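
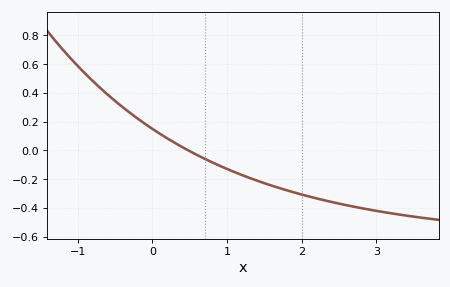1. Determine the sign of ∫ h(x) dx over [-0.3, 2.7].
negative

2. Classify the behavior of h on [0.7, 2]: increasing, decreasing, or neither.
decreasing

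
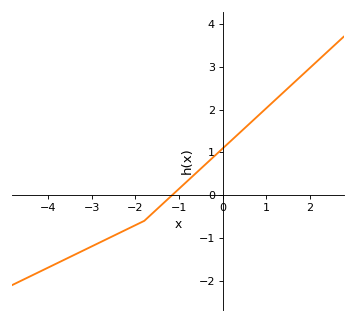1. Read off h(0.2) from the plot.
1.3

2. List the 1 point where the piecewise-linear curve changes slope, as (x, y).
(-1.8, -0.6)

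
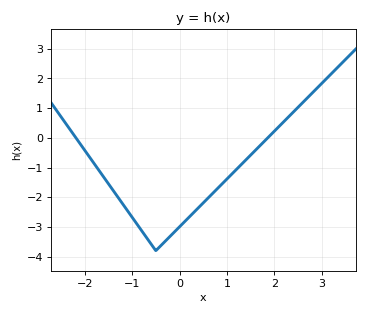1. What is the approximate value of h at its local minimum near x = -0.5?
-3.8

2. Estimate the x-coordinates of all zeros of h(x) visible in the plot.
-2.2, 1.9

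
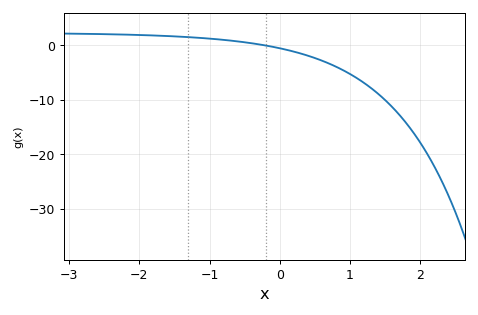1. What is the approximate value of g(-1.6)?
1.73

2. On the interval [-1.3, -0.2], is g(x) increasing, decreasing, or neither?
decreasing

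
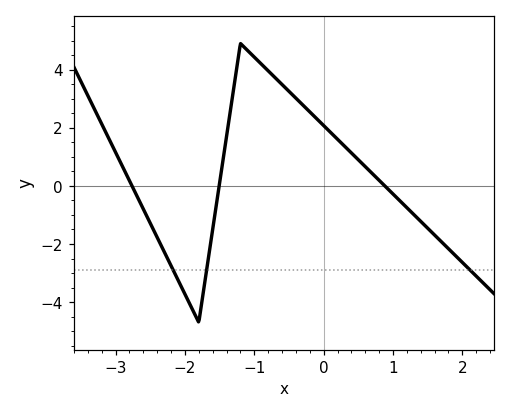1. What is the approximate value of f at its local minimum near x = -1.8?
-4.6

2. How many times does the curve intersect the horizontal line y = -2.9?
3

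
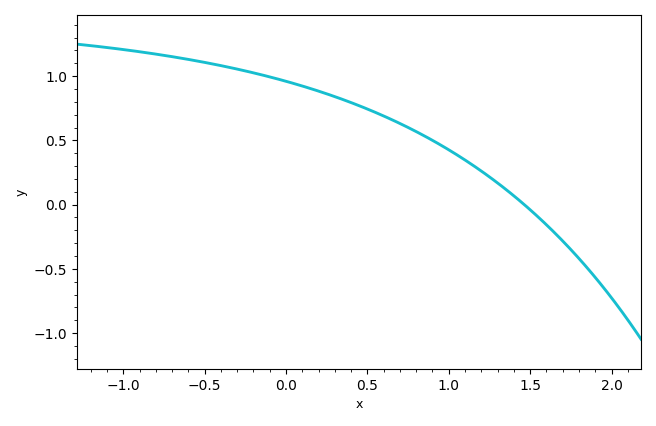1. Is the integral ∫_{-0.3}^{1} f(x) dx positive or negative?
positive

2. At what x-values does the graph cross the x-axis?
1.45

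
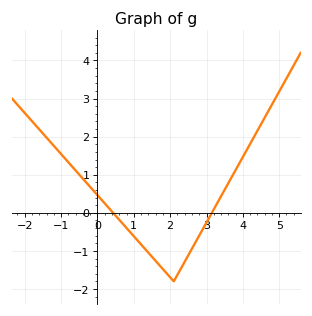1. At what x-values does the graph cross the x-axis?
0.431, 3.15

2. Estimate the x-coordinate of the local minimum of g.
2.1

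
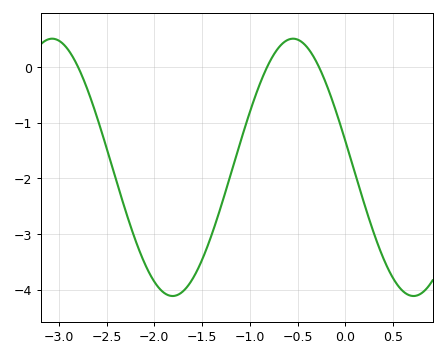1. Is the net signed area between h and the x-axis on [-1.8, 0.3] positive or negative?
negative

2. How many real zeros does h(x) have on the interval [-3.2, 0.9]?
3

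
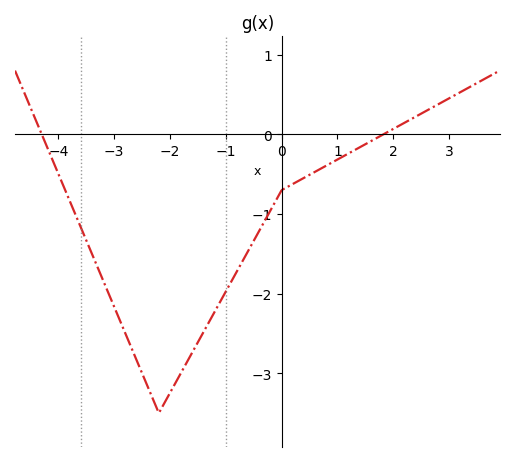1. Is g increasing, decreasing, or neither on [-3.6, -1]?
neither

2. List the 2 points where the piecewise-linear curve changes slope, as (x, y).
(-2.2, -3.5); (0, -0.7)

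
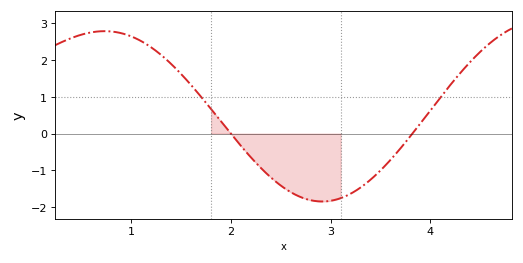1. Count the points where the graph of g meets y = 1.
2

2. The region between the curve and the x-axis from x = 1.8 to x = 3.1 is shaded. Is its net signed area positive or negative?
negative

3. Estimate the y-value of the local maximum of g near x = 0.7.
2.8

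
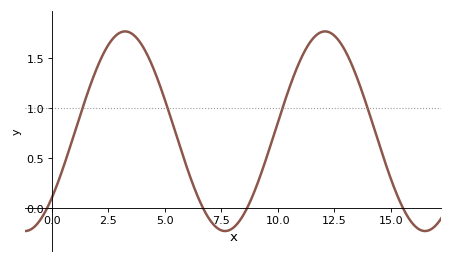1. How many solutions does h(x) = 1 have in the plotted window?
4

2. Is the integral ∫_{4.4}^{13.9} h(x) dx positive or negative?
positive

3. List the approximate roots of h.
-0.21, 6.69, 8.64, 15.5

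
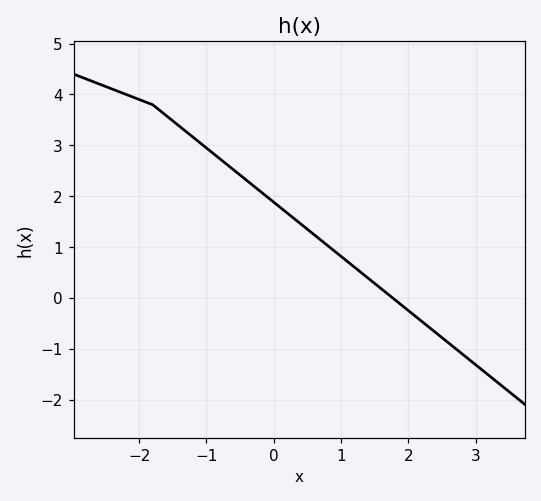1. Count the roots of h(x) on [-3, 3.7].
1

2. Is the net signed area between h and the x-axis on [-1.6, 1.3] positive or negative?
positive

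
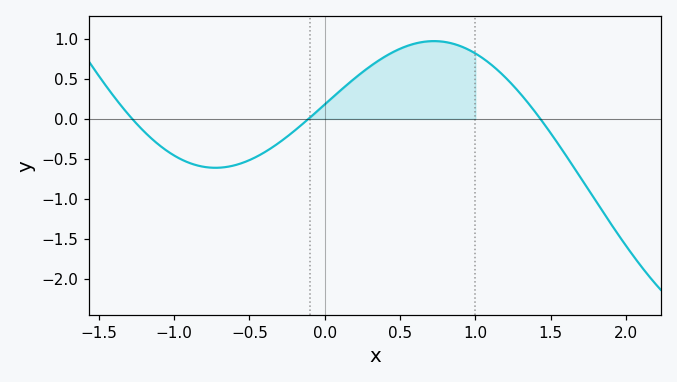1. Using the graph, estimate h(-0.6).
-0.6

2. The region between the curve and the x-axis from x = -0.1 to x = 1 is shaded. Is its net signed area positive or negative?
positive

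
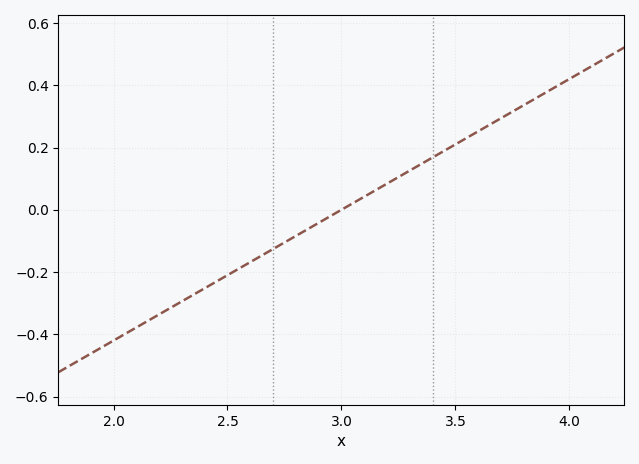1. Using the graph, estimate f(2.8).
-0.084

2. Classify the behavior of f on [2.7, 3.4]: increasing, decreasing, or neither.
increasing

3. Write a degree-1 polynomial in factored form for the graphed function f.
y = 0.42(x - 3)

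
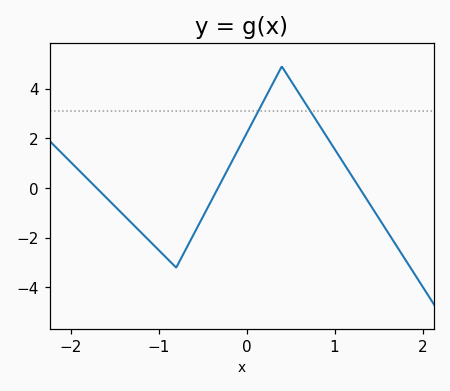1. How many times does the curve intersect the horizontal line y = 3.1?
2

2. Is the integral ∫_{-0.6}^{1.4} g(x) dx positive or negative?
positive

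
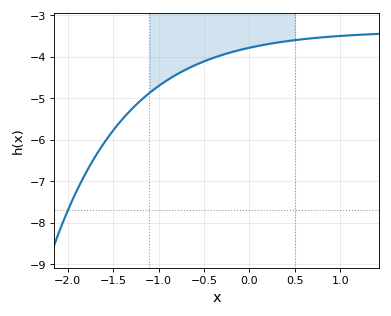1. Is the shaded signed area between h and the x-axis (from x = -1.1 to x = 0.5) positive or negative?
negative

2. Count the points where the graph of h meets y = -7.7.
1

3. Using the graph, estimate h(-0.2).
-3.9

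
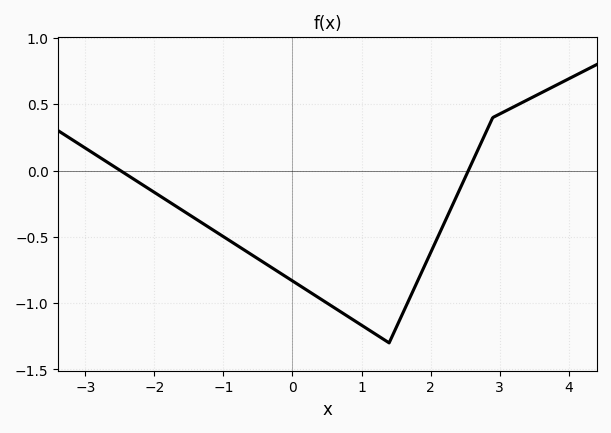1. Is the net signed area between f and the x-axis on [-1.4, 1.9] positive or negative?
negative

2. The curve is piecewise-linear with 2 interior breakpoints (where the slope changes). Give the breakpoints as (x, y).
(1.4, -1.3); (2.9, 0.4)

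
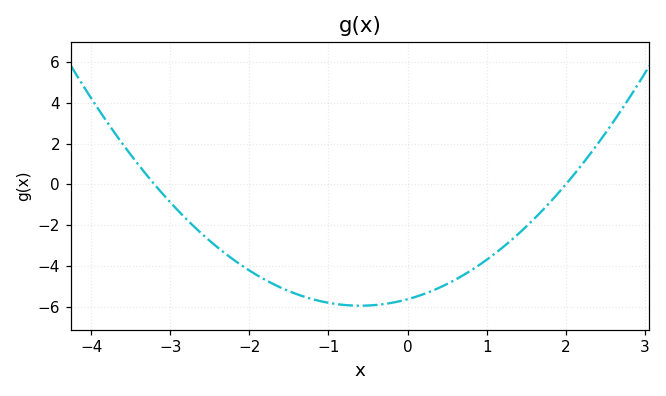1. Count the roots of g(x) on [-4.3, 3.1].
2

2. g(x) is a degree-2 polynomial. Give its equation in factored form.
y = 0.88(x + 3.2)(x - 2)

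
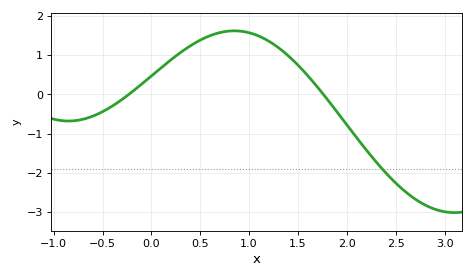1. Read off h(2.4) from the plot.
-2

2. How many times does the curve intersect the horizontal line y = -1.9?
1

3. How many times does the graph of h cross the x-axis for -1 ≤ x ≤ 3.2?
2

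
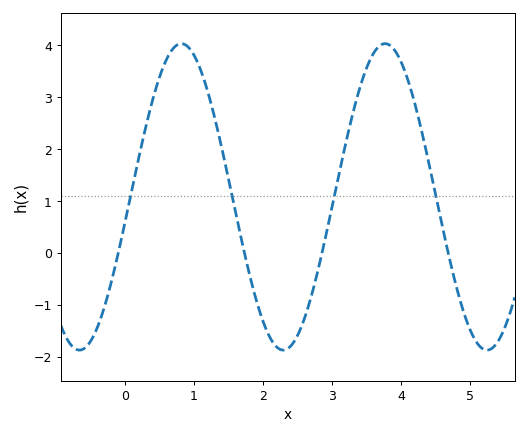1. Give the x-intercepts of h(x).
-0.097, 1.73, 2.85, 4.68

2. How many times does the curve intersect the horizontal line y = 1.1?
4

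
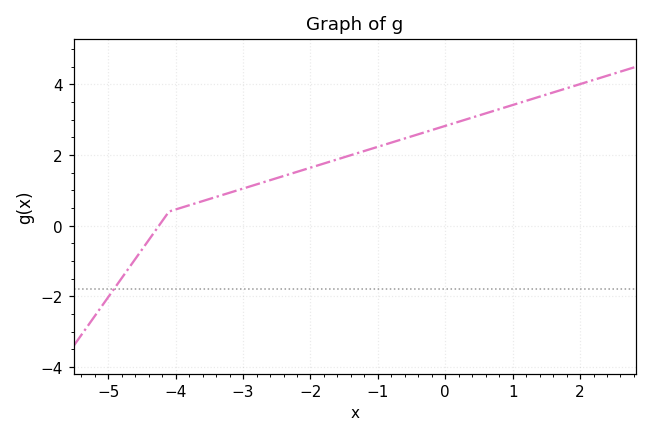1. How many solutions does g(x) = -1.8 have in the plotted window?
1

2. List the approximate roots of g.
-4.2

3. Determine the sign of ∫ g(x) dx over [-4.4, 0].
positive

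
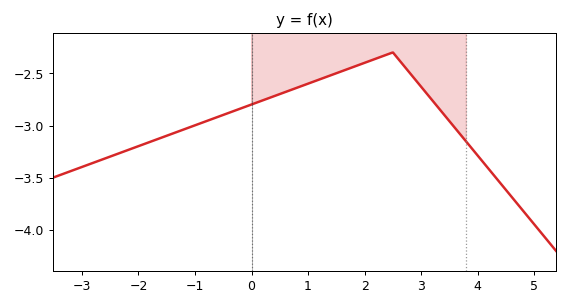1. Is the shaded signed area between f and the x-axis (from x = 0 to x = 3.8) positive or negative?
negative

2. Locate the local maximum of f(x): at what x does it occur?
2.4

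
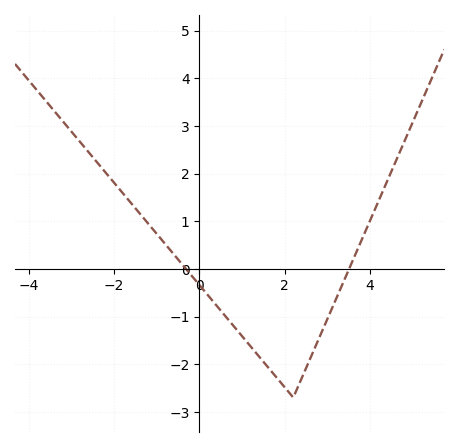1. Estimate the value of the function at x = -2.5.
2.35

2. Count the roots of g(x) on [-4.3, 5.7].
2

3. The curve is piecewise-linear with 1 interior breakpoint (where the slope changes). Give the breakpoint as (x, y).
(2.2, -2.7)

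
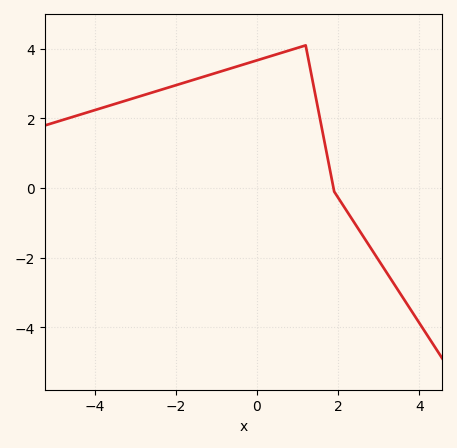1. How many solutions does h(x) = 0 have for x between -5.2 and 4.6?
1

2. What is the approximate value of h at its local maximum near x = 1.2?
4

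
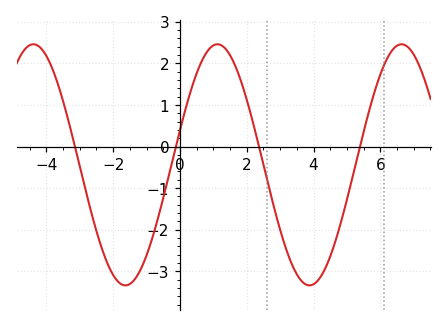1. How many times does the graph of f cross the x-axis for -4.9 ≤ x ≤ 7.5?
4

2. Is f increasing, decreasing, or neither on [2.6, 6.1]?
neither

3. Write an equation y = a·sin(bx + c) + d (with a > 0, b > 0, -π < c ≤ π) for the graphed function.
y = 2.9sin(1.1x + 0.29) - 0.44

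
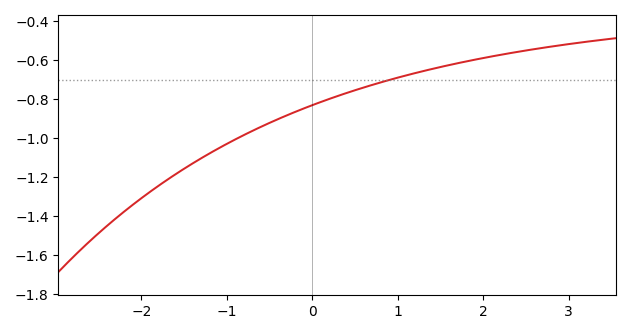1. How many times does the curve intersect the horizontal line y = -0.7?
1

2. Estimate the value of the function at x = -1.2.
-1.08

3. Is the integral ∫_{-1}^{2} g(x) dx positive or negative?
negative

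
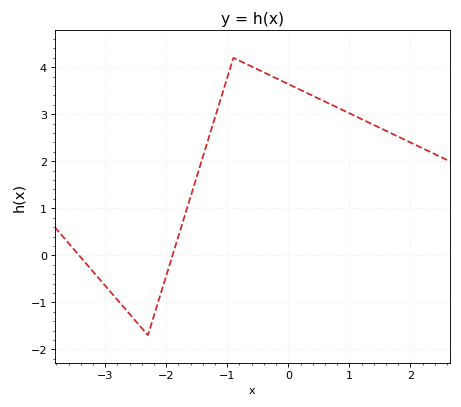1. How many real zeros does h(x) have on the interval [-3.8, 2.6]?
2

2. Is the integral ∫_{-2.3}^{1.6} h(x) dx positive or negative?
positive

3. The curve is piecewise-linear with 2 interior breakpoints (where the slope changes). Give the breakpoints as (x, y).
(-2.3, -1.7); (-0.9, 4.2)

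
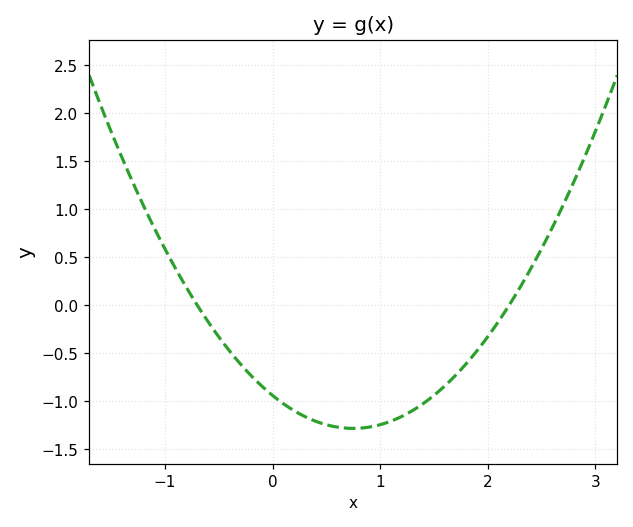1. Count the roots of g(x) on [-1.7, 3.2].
2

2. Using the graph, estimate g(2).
-0.329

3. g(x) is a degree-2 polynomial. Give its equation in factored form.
y = 0.61(x + 0.7)(x - 2.2)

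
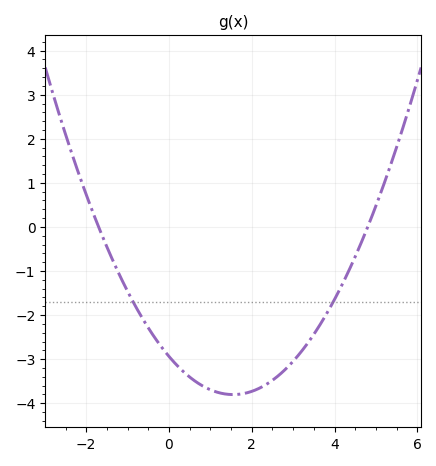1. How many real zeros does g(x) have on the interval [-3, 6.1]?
2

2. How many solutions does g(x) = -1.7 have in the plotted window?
2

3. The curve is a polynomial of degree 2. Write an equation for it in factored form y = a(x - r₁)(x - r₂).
y = 0.36(x + 1.7)(x - 4.8)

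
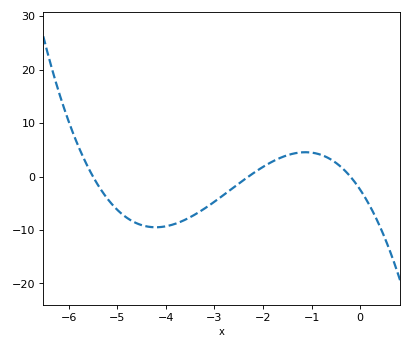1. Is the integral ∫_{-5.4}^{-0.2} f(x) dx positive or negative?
negative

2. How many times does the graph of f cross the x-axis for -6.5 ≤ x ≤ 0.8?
3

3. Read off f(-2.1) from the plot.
1.24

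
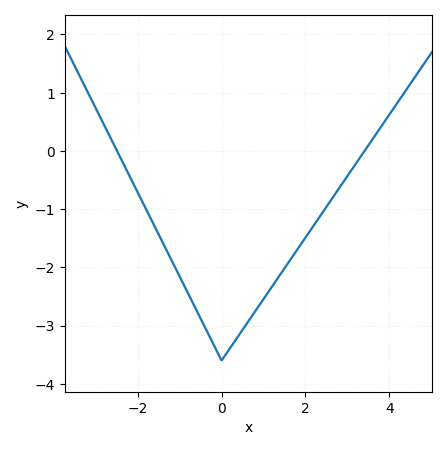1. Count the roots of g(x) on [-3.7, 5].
2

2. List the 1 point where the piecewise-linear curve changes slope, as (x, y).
(0, -3.6)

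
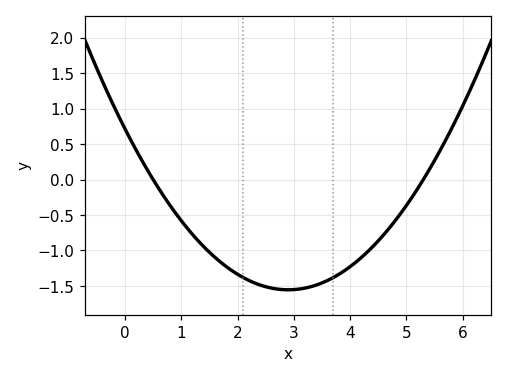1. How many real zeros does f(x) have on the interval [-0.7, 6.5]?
2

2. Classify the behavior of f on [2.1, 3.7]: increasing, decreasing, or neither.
neither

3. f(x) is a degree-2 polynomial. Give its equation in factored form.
y = 0.27(x - 0.5)(x - 5.3)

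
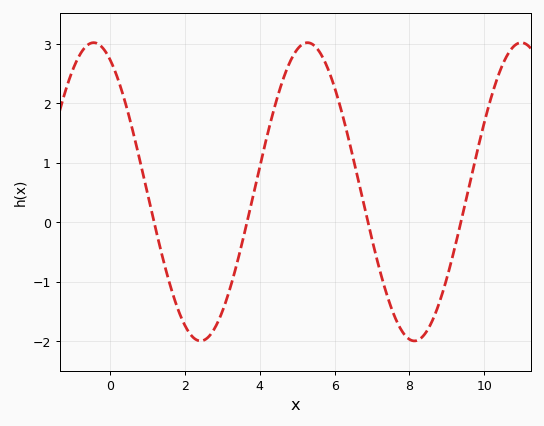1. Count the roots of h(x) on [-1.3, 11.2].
4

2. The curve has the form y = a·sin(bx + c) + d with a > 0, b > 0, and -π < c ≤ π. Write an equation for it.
y = 2.51sin(1.1x + 2) + 0.51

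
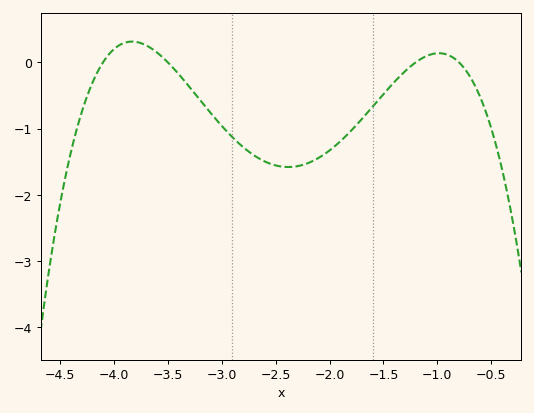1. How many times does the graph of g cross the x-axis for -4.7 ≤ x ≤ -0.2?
4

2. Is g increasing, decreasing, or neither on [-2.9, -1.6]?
neither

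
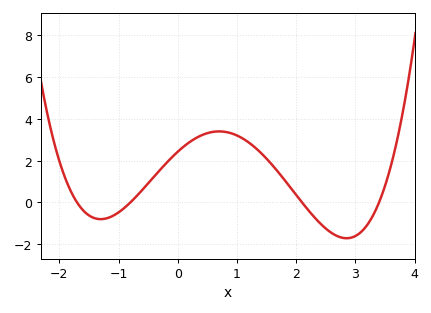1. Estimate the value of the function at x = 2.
0.4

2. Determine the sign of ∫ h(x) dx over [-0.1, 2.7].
positive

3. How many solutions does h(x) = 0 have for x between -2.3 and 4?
4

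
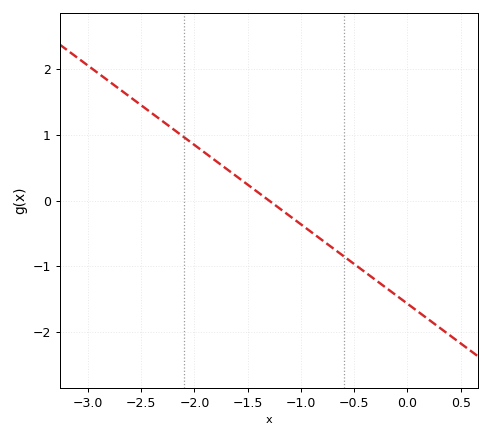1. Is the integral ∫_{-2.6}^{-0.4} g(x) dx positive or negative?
positive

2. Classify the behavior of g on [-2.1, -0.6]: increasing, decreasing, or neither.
decreasing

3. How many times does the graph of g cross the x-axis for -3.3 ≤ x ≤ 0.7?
1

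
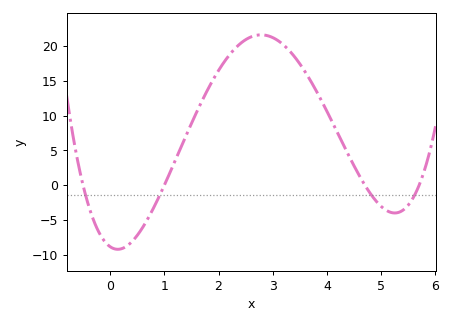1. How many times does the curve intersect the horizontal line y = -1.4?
4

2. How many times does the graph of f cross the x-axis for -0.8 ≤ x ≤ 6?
4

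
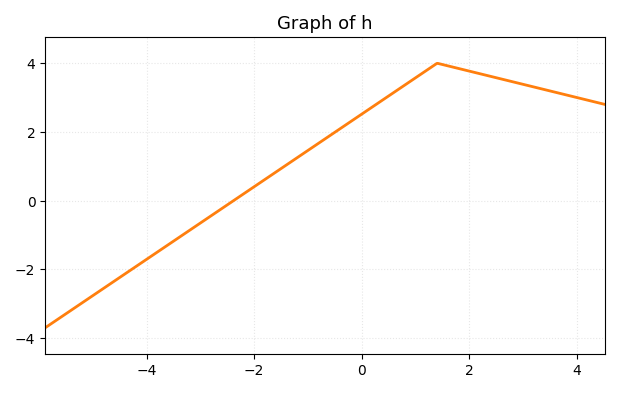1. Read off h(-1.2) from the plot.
1.2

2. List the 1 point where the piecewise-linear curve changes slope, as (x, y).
(1.4, 4)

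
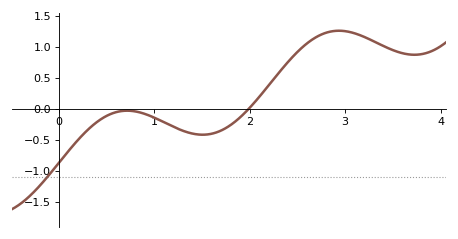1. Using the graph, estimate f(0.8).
-0.044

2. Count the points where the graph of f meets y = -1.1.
1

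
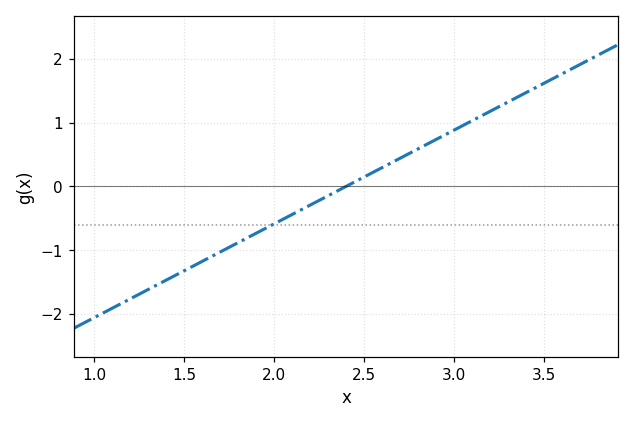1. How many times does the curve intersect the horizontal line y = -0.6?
1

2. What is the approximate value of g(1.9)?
-0.735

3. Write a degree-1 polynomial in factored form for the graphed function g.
y = 1.47(x - 2.4)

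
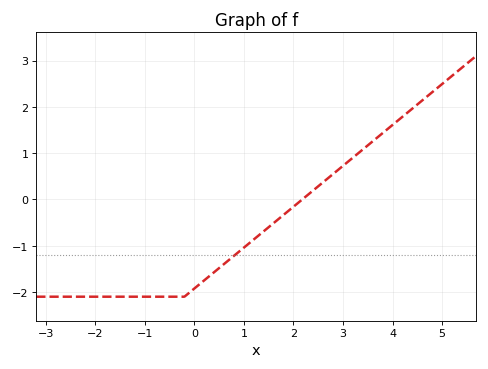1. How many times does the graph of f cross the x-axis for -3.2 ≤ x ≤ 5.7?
1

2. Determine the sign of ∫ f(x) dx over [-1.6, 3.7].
negative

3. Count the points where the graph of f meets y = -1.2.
1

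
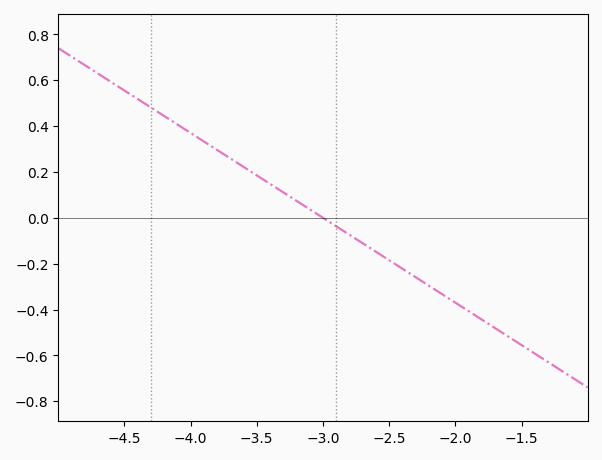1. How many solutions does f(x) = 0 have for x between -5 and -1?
1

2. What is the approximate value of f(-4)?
0.37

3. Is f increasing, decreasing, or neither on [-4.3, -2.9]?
decreasing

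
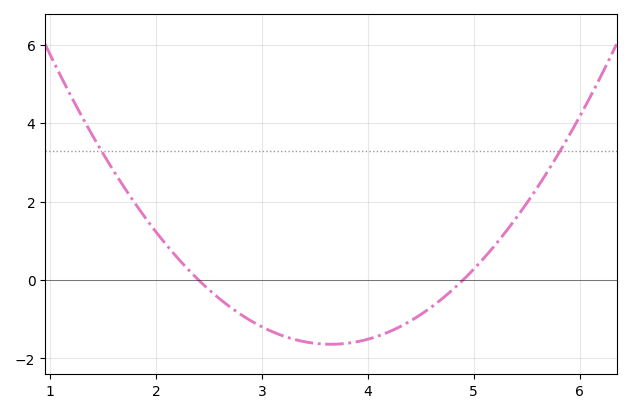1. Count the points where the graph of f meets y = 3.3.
2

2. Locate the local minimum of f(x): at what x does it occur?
3.65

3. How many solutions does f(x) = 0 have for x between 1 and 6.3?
2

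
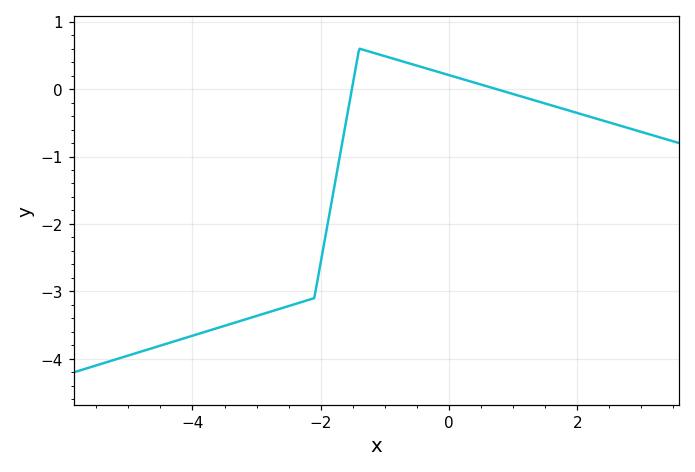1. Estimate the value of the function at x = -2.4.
-3.19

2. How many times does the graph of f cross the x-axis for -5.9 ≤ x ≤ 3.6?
2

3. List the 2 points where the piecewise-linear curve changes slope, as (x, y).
(-2.1, -3.1); (-1.4, 0.6)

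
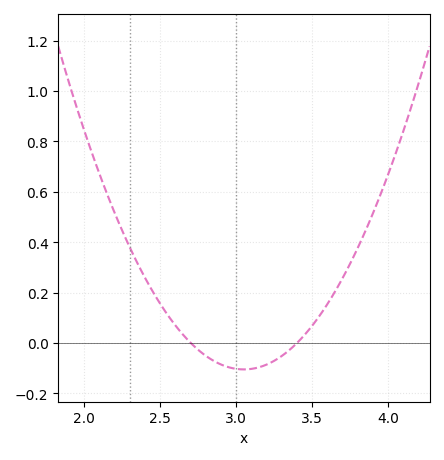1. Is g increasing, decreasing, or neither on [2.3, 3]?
decreasing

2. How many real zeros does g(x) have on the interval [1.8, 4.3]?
2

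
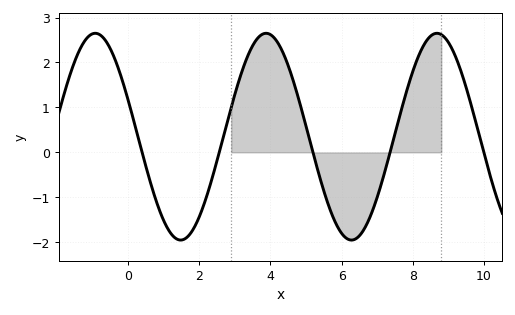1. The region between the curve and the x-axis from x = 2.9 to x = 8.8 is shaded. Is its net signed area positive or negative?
positive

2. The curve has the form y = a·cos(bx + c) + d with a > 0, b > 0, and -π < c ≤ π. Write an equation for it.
y = 2.3cos(1.3x + 1.2) + 0.35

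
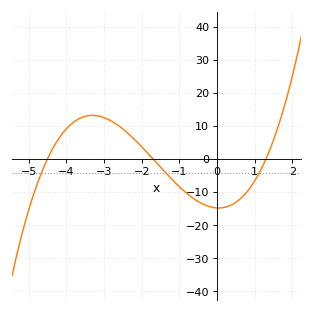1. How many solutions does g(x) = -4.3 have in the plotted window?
3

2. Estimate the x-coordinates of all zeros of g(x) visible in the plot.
-4.5, -1.7, 1.3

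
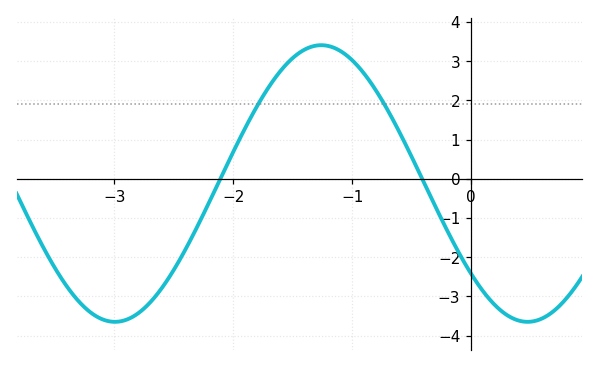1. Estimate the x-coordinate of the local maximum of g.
-1.26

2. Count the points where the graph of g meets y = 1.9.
2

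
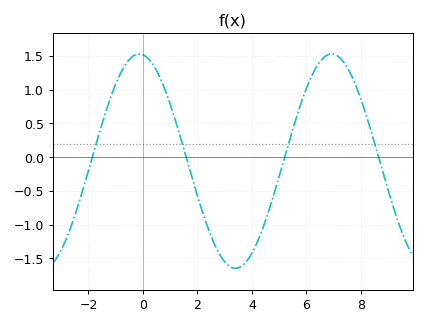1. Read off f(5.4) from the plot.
0.3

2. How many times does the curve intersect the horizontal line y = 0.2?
4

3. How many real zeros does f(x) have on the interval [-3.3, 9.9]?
4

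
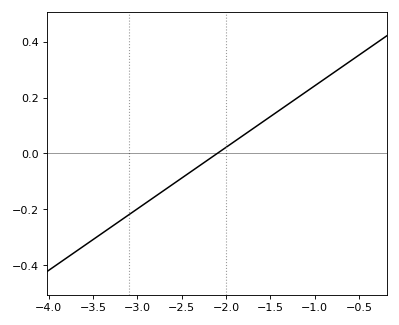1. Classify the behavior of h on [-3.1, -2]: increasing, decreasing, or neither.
increasing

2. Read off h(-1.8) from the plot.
0.06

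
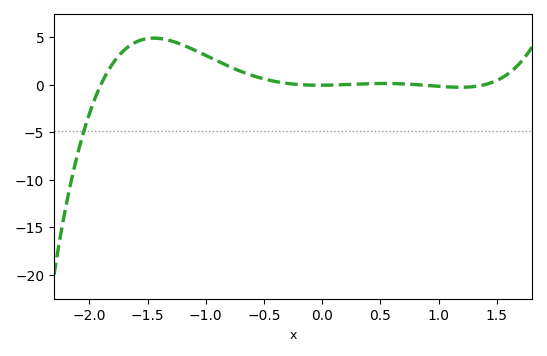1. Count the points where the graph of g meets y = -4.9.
1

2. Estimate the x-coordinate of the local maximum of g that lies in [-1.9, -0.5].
-1.4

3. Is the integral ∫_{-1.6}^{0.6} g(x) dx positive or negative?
positive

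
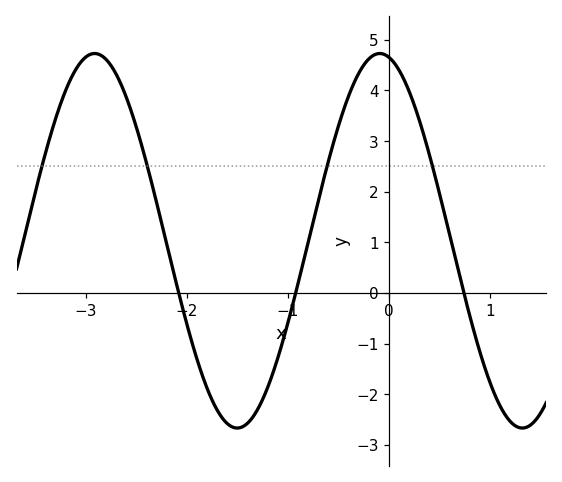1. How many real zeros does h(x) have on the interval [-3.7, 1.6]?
3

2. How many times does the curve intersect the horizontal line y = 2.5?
4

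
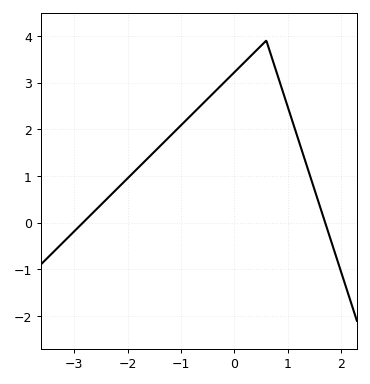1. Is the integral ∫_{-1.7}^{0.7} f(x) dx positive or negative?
positive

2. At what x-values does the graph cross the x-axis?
-2.8, 1.7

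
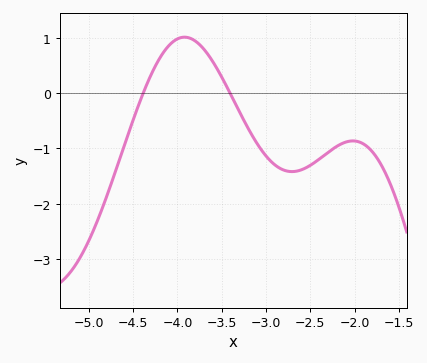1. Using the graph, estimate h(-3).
-1.14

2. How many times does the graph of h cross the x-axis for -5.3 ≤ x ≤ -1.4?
2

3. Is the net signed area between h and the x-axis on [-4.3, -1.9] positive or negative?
negative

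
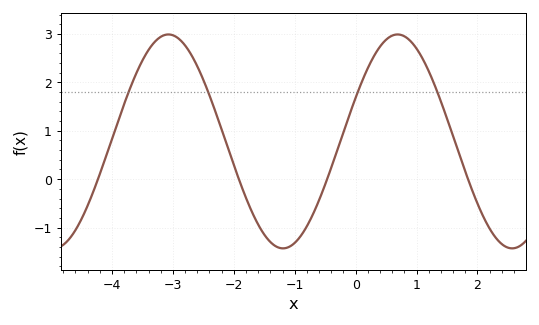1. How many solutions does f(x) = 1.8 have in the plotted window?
4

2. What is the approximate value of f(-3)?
2.97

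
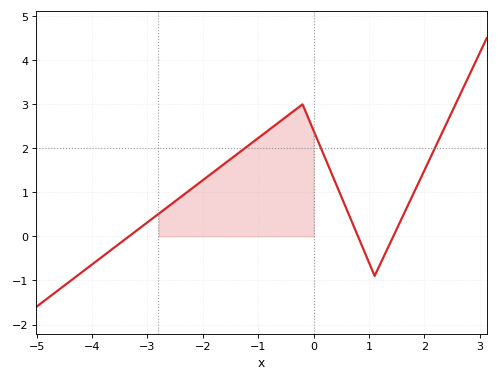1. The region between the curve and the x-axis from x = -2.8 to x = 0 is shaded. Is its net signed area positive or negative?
positive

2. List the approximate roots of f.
-3.4, 0.8, 1.4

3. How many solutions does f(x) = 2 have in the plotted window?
3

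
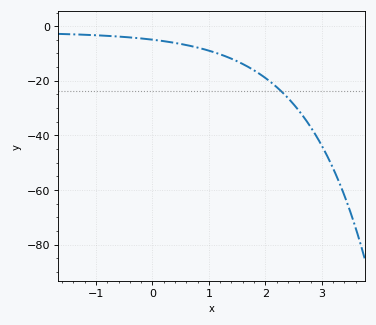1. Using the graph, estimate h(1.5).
-12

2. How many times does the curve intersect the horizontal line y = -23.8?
1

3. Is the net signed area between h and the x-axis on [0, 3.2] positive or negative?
negative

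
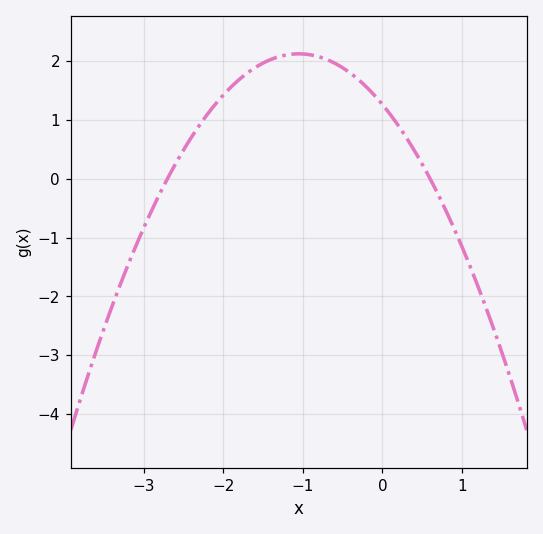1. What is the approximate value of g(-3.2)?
-1.5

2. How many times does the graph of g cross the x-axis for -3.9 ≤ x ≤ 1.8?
2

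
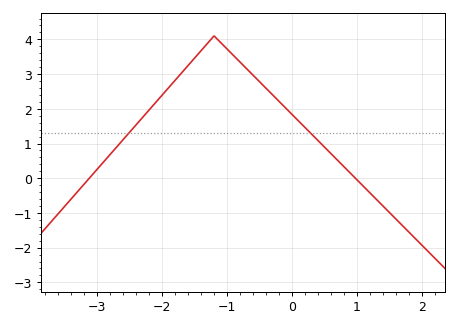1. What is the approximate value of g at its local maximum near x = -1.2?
4.1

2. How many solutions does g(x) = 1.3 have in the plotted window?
2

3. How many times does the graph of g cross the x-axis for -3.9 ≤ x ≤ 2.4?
2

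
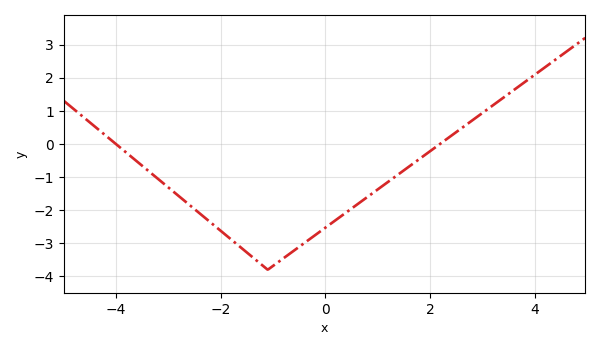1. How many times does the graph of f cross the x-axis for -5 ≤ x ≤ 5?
2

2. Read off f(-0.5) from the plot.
-3.11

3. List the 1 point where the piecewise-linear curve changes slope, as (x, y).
(-1.1, -3.8)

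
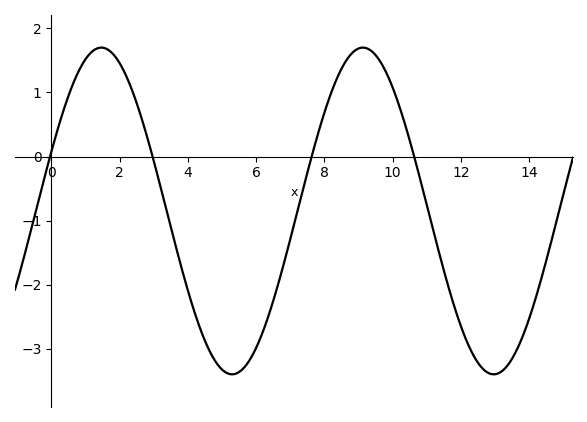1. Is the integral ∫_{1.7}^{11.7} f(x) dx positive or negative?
negative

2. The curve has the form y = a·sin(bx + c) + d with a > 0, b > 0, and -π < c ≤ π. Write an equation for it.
y = 2.55sin(0.82x + 0.37) - 0.85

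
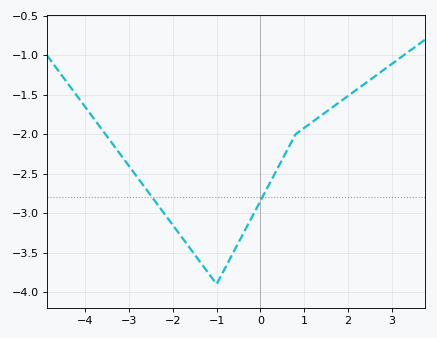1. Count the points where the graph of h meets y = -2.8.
2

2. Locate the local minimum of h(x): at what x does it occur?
-1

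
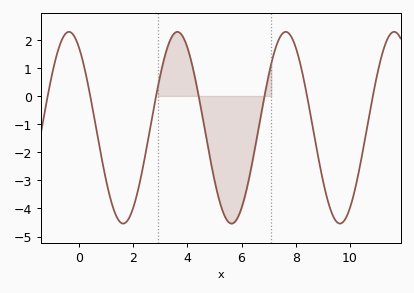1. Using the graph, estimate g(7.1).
1.1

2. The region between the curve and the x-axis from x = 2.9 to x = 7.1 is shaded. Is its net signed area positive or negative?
negative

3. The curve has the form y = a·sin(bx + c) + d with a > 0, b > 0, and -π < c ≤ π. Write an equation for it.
y = 3.41sin(1.6x + 2.2) - 1.13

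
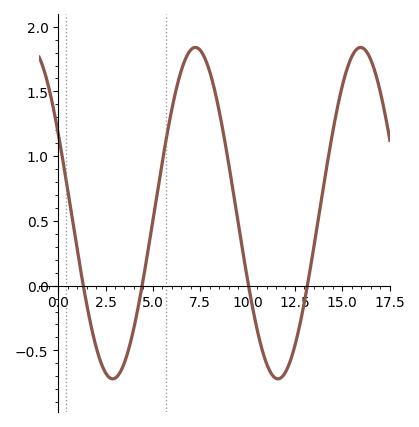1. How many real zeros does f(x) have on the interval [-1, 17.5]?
4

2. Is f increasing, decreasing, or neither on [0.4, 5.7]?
neither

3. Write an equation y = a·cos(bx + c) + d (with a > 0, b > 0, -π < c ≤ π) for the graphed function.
y = 1.28cos(0.72x + 1.1) + 0.56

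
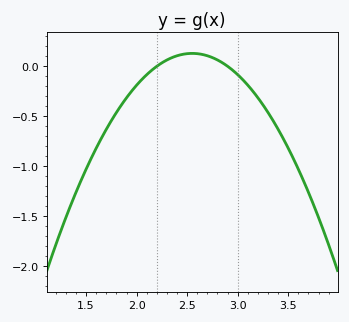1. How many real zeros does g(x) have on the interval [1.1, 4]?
2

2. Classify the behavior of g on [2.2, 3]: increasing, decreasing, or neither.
neither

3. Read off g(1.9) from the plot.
-0.315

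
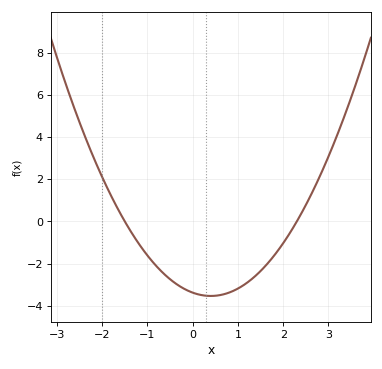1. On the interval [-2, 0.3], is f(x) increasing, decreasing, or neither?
decreasing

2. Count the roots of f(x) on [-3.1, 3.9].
2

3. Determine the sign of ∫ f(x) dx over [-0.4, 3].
negative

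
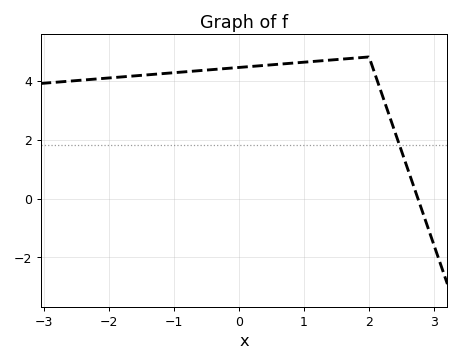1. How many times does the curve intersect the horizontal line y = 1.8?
1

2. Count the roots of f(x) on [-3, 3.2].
1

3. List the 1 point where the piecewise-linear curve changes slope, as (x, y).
(2, 4.8)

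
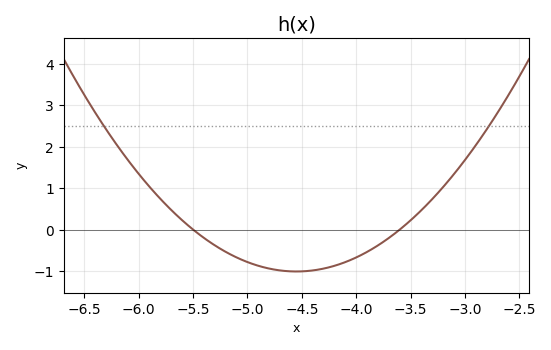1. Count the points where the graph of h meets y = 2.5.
2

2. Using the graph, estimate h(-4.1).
-0.784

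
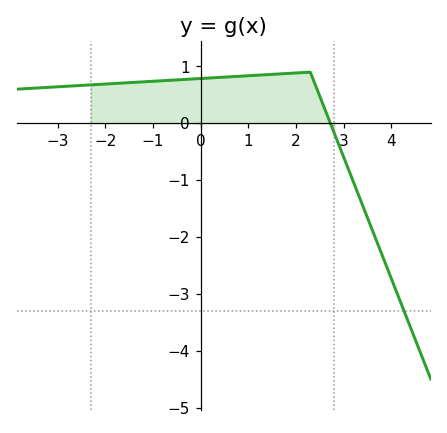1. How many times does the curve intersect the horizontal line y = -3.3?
1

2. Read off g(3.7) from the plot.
-2.1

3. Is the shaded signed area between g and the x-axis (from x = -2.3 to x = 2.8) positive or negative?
positive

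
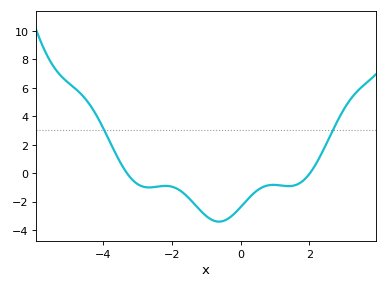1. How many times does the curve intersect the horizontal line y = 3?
2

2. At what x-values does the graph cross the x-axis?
-3.4, 2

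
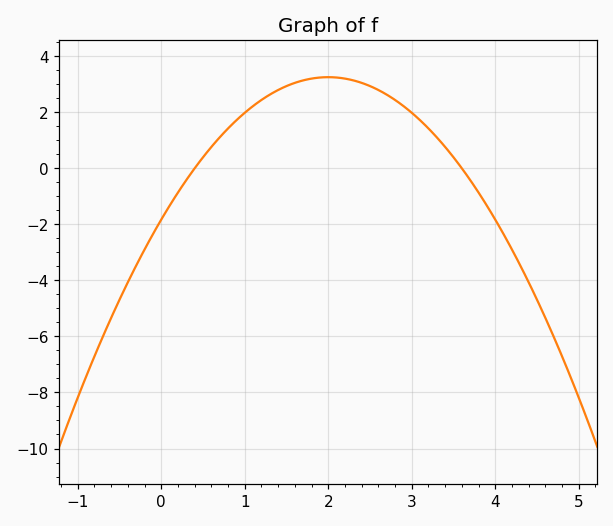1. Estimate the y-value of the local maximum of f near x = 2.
3.25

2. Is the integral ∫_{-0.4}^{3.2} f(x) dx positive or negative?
positive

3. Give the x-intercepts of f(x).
0.4, 3.6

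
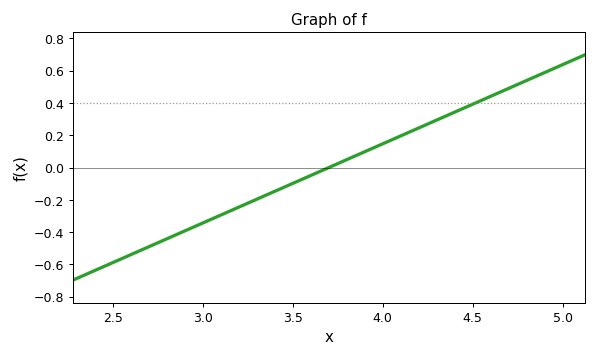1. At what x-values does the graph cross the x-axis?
3.7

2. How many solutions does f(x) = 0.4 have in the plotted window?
1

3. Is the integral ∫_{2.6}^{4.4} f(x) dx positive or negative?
negative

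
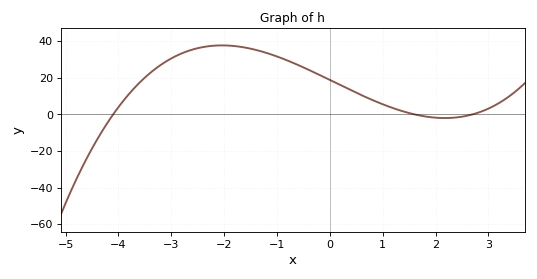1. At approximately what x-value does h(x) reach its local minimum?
2.2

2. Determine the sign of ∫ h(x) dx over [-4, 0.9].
positive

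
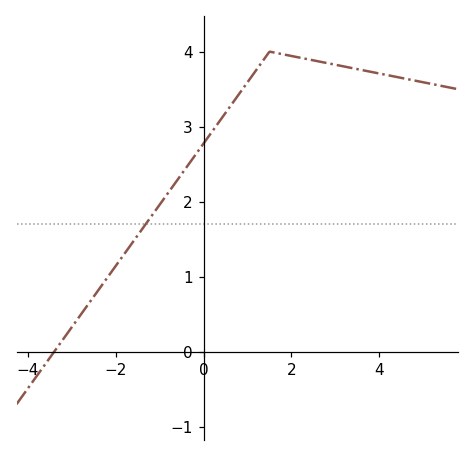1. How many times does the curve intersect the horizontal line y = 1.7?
1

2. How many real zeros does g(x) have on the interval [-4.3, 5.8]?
1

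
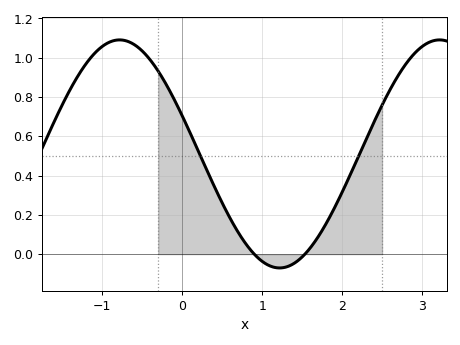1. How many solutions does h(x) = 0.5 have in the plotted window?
2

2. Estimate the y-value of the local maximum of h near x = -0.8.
1.09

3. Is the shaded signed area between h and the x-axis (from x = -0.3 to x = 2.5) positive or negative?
positive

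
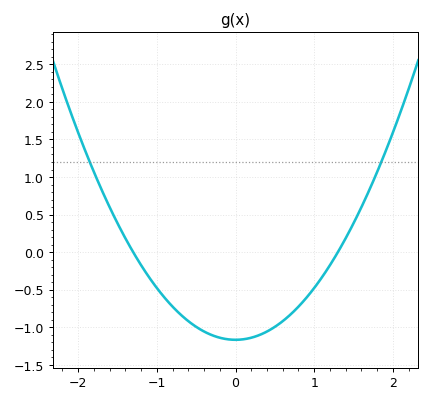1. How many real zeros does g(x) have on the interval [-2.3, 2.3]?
2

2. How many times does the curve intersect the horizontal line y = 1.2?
2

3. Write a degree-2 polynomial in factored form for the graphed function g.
y = 0.69(x + 1.3)(x - 1.3)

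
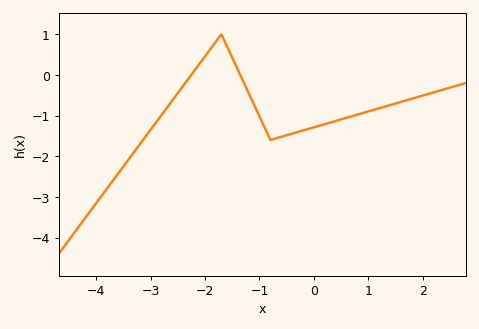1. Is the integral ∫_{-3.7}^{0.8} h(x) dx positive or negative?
negative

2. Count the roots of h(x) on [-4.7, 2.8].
2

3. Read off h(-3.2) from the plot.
-1.71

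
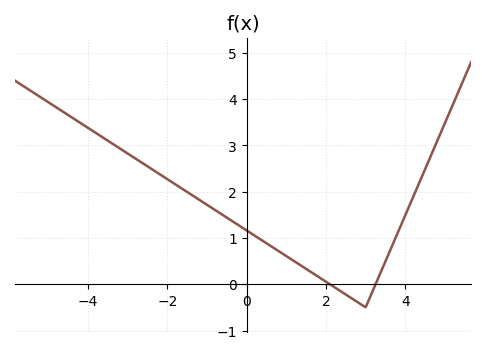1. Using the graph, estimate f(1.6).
0.275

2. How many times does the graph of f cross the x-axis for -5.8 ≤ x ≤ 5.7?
2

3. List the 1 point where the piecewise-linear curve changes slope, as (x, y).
(3, -0.5)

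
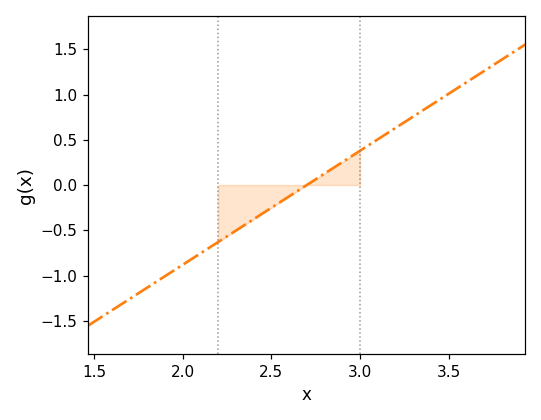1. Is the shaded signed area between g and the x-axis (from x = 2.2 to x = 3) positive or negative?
negative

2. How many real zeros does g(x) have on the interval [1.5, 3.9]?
1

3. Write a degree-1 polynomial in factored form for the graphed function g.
y = 1.26(x - 2.7)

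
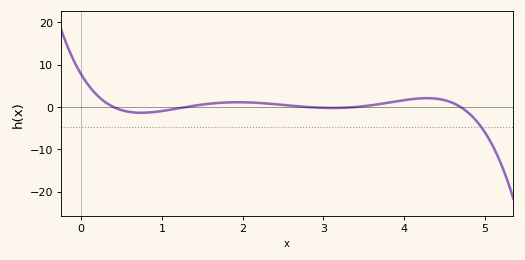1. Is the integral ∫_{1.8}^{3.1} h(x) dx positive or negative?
positive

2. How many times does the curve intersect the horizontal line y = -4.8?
1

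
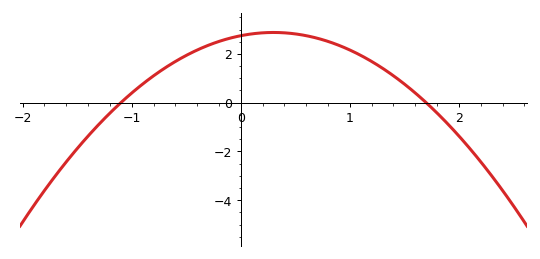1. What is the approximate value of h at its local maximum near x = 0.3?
2.88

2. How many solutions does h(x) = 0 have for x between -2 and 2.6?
2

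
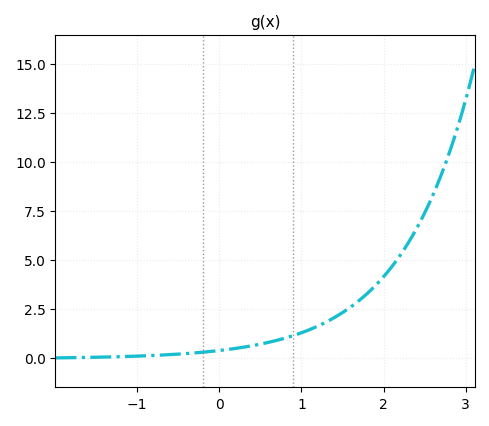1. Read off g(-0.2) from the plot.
0.284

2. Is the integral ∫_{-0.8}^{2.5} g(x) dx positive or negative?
positive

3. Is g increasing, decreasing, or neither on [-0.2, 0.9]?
increasing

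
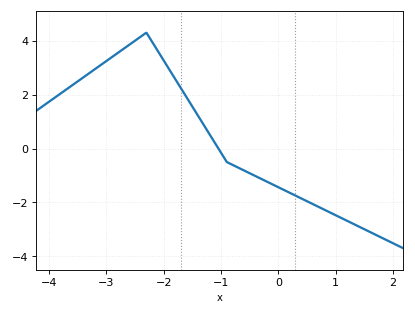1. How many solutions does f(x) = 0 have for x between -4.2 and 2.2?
1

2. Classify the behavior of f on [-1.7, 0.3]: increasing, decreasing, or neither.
decreasing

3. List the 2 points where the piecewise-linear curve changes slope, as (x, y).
(-2.3, 4.3); (-0.9, -0.5)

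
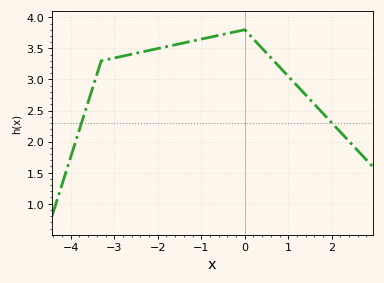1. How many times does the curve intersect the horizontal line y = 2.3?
2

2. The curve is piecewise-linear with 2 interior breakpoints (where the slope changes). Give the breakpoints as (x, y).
(-3.3, 3.3); (0, 3.8)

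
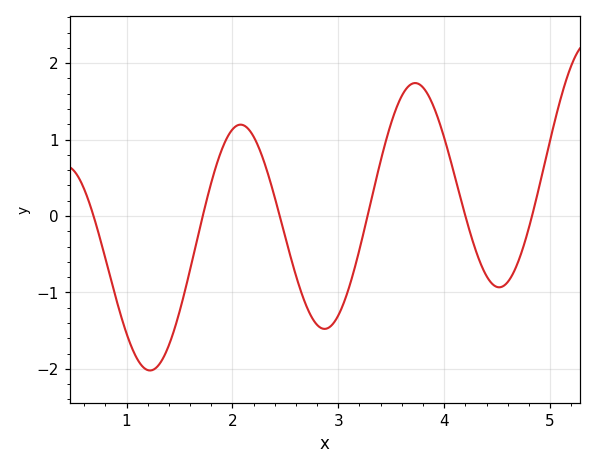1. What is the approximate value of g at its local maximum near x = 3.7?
1.74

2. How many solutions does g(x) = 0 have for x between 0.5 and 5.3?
6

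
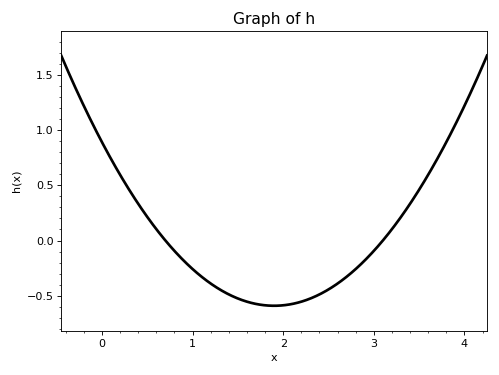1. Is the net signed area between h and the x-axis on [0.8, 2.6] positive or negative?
negative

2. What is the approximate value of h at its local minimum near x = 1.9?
-0.6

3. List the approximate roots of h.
0.7, 3.1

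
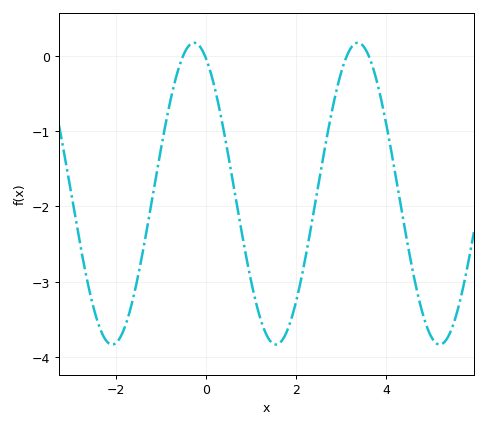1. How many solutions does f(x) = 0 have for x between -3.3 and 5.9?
4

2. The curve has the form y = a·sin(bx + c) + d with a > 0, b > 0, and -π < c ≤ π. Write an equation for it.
y = 2sin(1.73x + 2.02) - 1.83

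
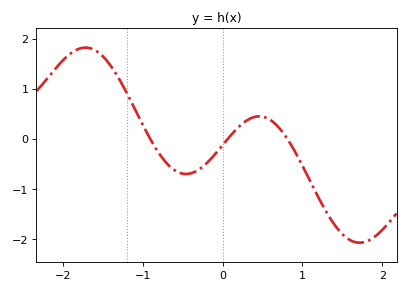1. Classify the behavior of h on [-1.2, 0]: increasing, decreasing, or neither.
neither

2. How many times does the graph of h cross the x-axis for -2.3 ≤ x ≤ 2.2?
3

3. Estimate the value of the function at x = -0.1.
-0.3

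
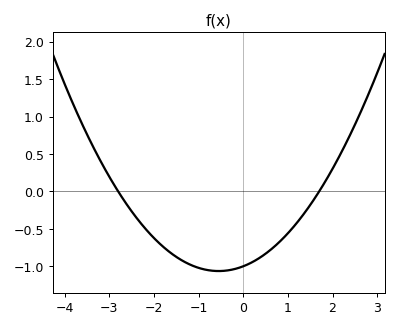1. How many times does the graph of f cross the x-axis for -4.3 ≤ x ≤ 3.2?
2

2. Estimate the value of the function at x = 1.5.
-0.181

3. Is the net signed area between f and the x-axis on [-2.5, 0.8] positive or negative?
negative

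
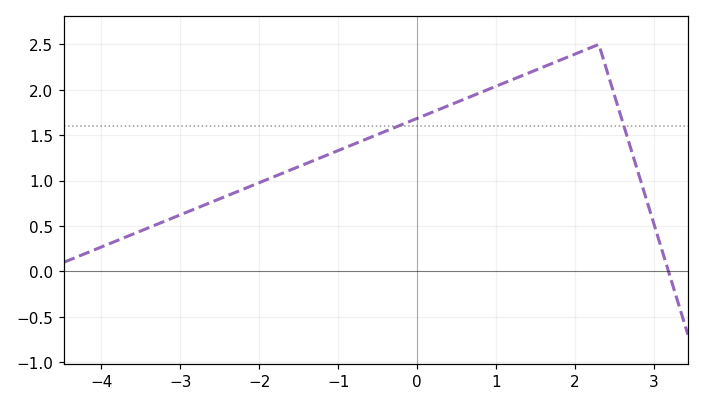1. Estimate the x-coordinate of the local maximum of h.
2.2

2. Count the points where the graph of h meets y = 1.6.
2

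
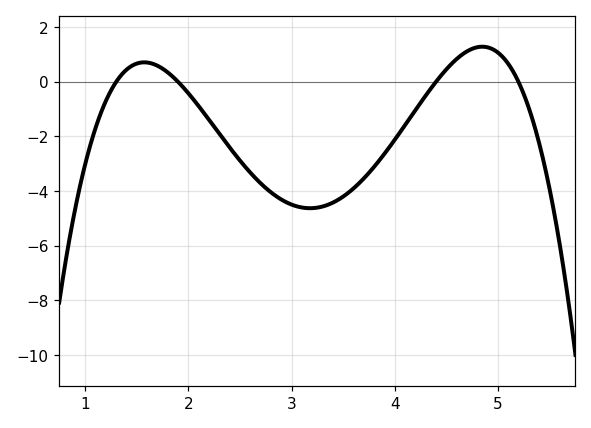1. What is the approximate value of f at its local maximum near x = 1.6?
0.8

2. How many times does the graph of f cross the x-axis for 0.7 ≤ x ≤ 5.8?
4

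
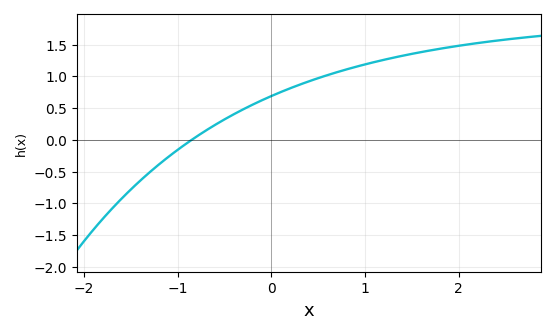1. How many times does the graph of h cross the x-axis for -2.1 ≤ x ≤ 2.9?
1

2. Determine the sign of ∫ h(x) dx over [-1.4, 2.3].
positive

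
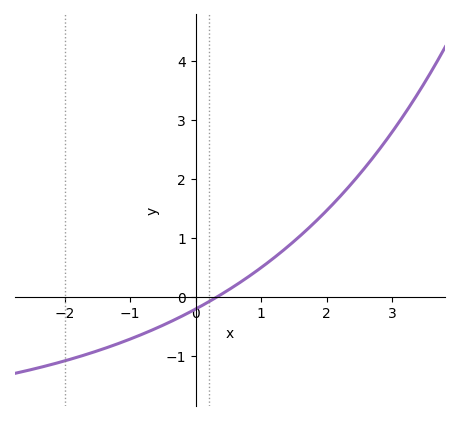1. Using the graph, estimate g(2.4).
1.9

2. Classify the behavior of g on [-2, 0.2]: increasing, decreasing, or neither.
increasing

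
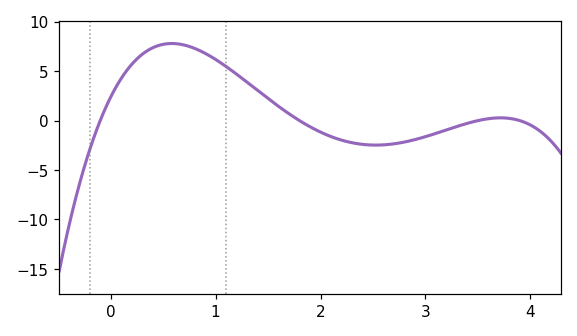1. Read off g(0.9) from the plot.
6.81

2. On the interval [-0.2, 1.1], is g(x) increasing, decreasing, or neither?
neither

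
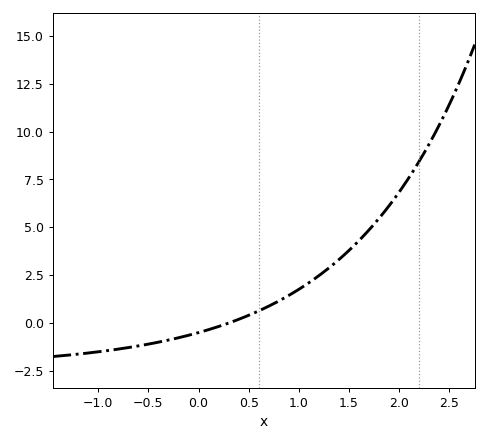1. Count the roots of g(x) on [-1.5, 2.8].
1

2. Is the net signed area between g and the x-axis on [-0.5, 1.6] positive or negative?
positive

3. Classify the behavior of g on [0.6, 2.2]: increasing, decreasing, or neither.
increasing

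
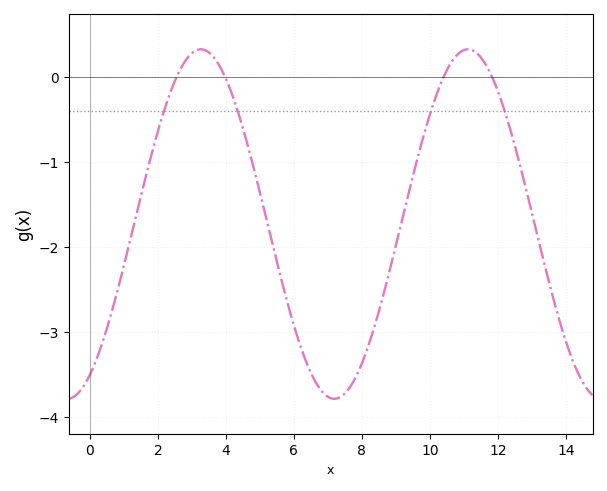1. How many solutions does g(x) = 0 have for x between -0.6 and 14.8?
4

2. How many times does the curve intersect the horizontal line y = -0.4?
4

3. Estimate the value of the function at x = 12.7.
-1.1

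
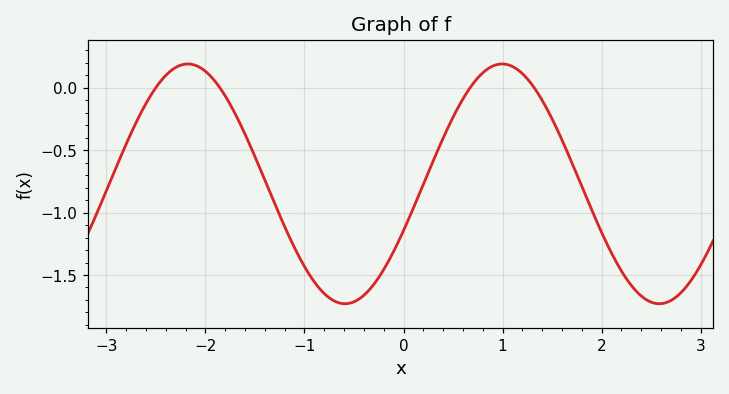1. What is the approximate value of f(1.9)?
-0.979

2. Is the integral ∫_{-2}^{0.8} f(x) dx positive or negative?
negative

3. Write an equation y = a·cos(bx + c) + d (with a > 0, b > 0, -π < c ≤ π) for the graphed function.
y = 0.96cos(1.98x - 1.97) - 0.77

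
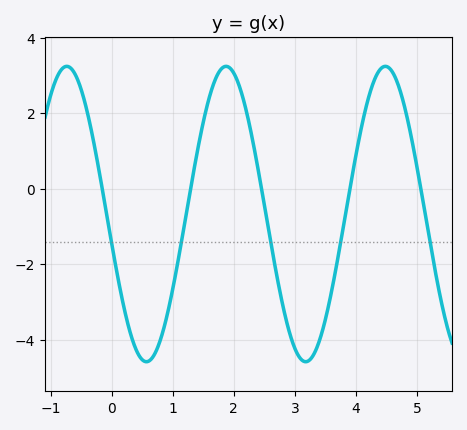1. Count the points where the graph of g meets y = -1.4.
5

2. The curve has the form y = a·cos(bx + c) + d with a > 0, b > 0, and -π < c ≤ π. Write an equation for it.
y = 3.91cos(2.41x + 1.77) - 0.67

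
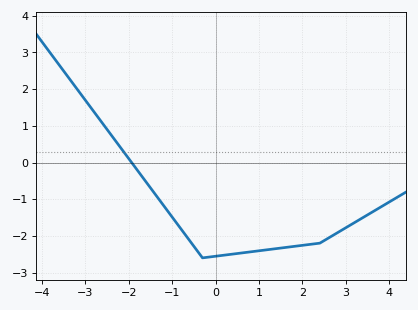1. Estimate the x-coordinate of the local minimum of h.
-0.2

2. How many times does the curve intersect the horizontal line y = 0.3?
1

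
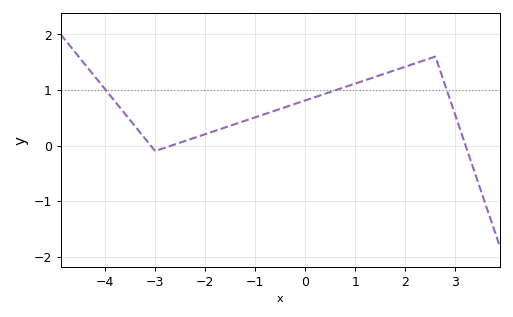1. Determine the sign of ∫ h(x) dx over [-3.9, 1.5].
positive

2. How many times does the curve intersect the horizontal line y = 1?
3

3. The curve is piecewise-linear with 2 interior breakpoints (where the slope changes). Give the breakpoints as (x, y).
(-3, -0.1); (2.6, 1.6)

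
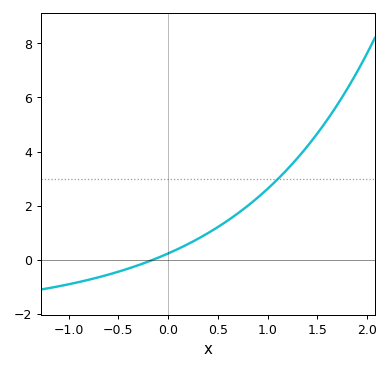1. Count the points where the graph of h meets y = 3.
1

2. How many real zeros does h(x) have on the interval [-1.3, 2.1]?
1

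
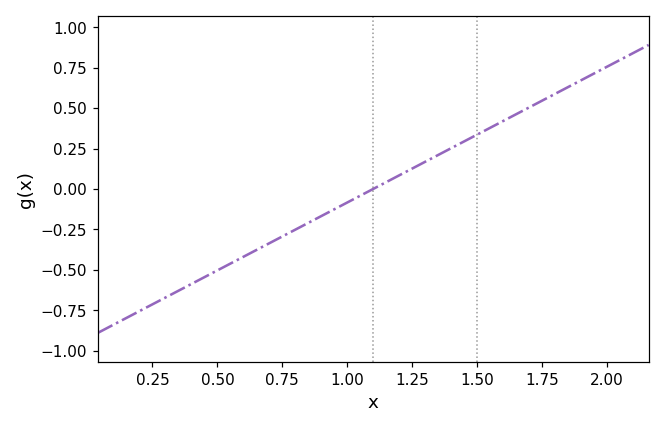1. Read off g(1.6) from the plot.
0.42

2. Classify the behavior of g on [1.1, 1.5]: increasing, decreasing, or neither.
increasing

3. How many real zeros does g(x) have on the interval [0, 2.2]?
1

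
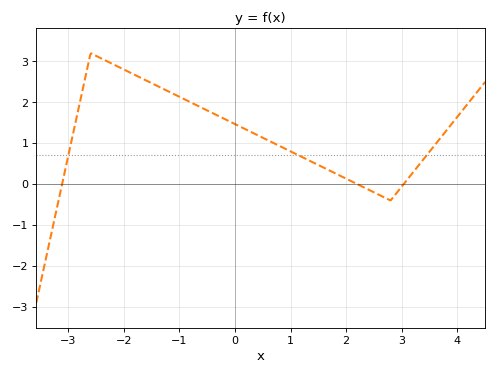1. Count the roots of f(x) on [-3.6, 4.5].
3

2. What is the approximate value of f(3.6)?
0.963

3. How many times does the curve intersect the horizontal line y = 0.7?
3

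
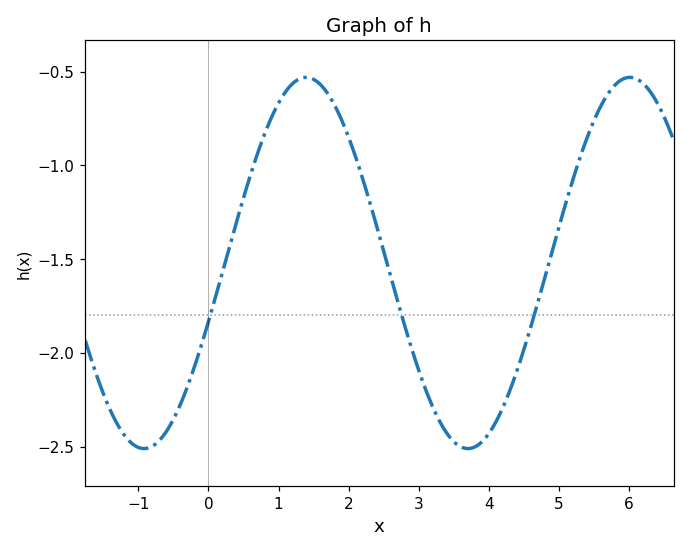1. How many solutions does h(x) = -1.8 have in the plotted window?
3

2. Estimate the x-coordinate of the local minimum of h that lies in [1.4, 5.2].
3.7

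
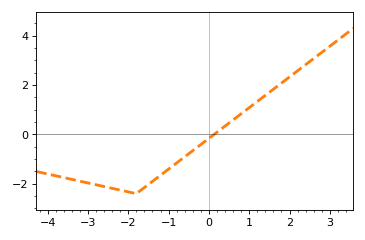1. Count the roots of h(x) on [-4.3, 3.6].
1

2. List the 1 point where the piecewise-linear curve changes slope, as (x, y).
(-1.8, -2.4)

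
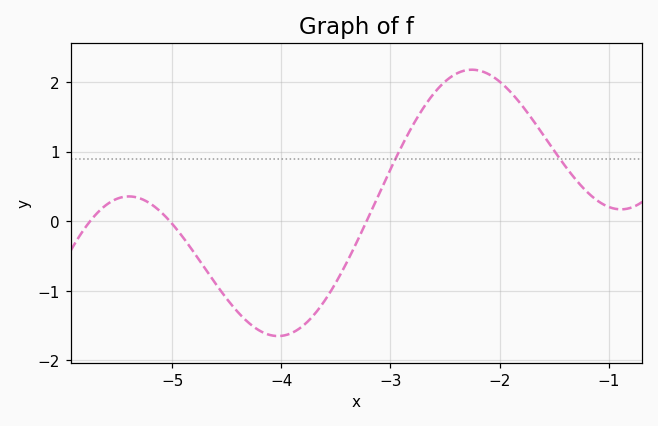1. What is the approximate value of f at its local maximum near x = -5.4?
0.4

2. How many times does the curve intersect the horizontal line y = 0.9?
2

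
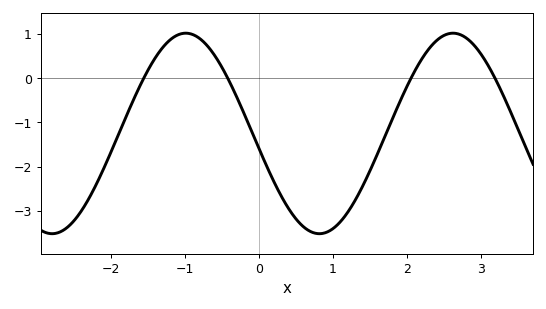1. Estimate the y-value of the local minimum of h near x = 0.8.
-3.52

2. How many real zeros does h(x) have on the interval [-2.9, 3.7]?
4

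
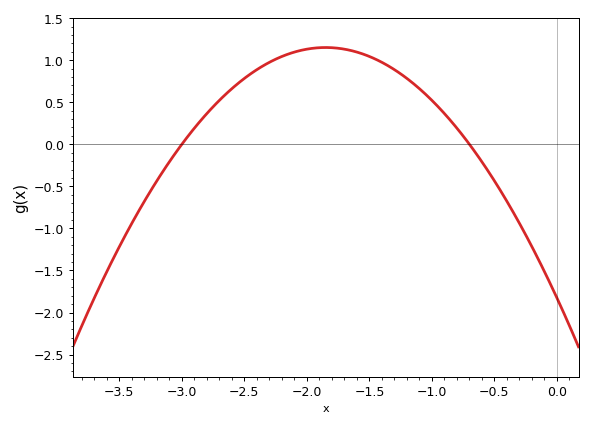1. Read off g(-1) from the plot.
0.522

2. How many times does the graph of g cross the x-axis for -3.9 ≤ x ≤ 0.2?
2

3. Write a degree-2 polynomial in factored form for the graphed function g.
y = -0.87(x + 3)(x + 0.7)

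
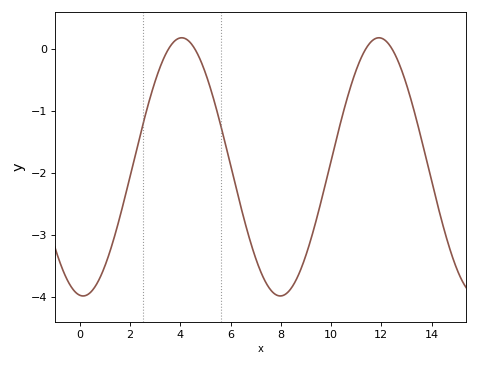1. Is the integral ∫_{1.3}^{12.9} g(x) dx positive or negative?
negative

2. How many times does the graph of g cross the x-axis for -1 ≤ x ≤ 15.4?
4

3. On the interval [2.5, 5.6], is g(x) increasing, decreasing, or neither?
neither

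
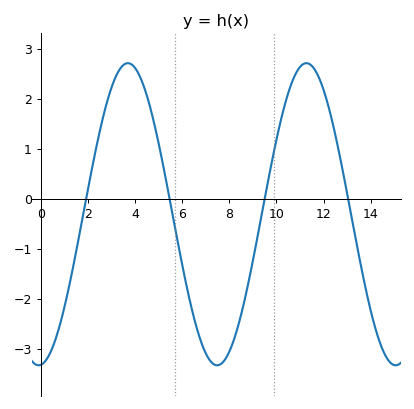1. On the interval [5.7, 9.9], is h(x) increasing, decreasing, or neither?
neither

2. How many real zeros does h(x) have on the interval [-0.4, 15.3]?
4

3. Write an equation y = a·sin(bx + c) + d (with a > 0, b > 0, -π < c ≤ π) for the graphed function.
y = 3.02sin(0.83x - 1.5) - 0.3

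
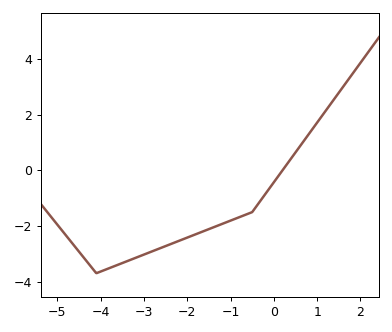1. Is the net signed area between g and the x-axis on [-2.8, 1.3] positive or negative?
negative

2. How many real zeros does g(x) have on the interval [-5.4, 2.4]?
1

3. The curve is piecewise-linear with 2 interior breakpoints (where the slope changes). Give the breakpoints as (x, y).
(-4.1, -3.7); (-0.5, -1.5)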